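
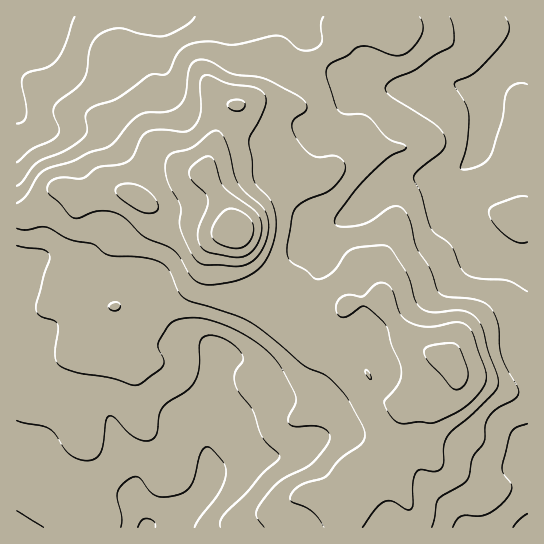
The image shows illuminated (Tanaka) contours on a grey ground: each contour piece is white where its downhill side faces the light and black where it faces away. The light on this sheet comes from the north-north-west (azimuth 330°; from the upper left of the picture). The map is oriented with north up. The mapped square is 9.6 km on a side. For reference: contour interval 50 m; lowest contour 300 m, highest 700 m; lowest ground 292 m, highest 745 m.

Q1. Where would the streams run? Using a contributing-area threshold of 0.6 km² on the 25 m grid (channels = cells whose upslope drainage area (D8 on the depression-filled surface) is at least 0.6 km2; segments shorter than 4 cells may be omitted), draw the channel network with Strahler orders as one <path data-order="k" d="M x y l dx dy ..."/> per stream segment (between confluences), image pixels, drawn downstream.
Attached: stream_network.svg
<path data-order="2" d="M139 509l6 12 0 6 1 0"/><path data-order="1" d="M87 486l3 0 1 1 8 0 2 2 10 0 2 1 5 0 5 3 16 16"/><path data-order="3" d="M207 485l-4 9-16 16-5 3-3 0-4 2-6 2-7 4-3 0-8 4-2 2-3 0"/><path data-order="3" d="M209 481l0 2-2 2"/><path data-order="1" d="M210 474l0 4-1 1"/><path data-order="1" d="M418 466l0 3 7 13 38 39 0 4 2 2 62 0"/><path data-order="1" d="M485 465l1 1 27 0 6-7 6-2 2 0 0-4"/><path data-order="1" d="M27 447l-10 0 0 3"/><path data-order="3" d="M209 447l0 32"/><path data-order="1" d="M527 445l0 8"/><path data-order="1" d="M206 437l1 48"/><path data-order="1" d="M333 433l-12 5-18 12-9 3-1 1-6 0-1 1-52 0-25 26"/><path data-order="1" d="M109 417l2 4 2 6 2 4 0 3 7 13 9 12 3 7 0 32 5 11"/><path data-order="3" d="M215 361l0 6-1 2 0 36-1 1 0 15-2 1-1 15-1 1 0 9"/><path data-order="1" d="M242 361l-3-2-22 0-2 2"/><path data-order="2" d="M19 358l-2 1 0 2"/><path data-order="3" d="M215 355l0 6"/><path data-order="1" d="M215 349l0 4 2 1"/><path data-order="1" d="M369 346l-12 0-11 7-44 44-43 0-50 50"/><path data-order="1" d="M221 343l-3 10-1 1"/><path data-order="1" d="M275 302l12 0 2-1 4 0 5-3 15-15 5-8 1-2 0-4 2-2 0-20 5-8 1-4 18-17"/><path data-order="2" d="M153 287l4 15 4 8 24 24 5 1 11 6 8 6 6 7 0 1"/><path data-order="1" d="M527 279l0-16"/><path data-order="1" d="M93 278l-2 0-5 5-4 2-7 6-10 18-28 28-4 8-14 13"/><path data-order="1" d="M153 273l0 14"/><path data-order="1" d="M78 259l-40 0-7 6-13 6-1 2 0 6"/><path data-order="1" d="M483 258l0-11"/><path data-order="1" d="M479 247l0-4-5-5 0-1"/><path data-order="2" d="M483 247l0-1-9-9"/><path data-order="1" d="M318 242l23-23"/><path data-order="2" d="M474 237l-25-26-3-5 0-27 4-4"/><path data-order="1" d="M319 219l22 0"/><path data-order="2" d="M341 219l4-1"/><path data-order="2" d="M345 218l12-8 13-13 1 0"/><path data-order="1" d="M366 203l0-1 5-5"/><path data-order="1" d="M167 199l-9-12 0-1-5-5 0-2-51-50-61 0"/><path data-order="2" d="M371 197l11-10 13-6 4 0 2-2 42 0 3-2 4-2"/><path data-order="3" d="M450 175l11-6 14-15 2-3 2-10 2-2 0-5 2-7 0-5 2-1 0-27 4-5 2-10"/><path data-order="1" d="M271 171l6-18 18-19 23 0 4-3"/><path data-order="1" d="M61 133l-10 0-1-2-4 0-5-2"/><path data-order="2" d="M322 131l21-21"/><path data-order="2" d="M41 129l-7-3-17-17"/><path data-order="1" d="M285 129l20 0 5 2 12 0"/><path data-order="1" d="M17 115l0-6"/><path data-order="1" d="M342 114l1-4"/><path data-order="2" d="M343 110l7-13 8-8 64 0"/><path data-order="2" d="M17 109l0-4"/><path data-order="1" d="M167 103l-2-6 0-26"/><path data-order="1" d="M413 90l8 0 1-1"/><path data-order="2" d="M422 89l3 0 1-2"/><path data-order="1" d="M358 87l68 0"/><path data-order="2" d="M426 87l11-2 1-2 15 0"/><path data-order="2" d="M453 83l4 0 1 2 8 1 1 1 16 0 8-8"/><path data-order="3" d="M491 79l15-14 4-3 13-5 4 0 0-2"/><path data-order="1" d="M90 77l-4 0-11-6-26-26-32 0"/><path data-order="1" d="M166 77l0-4-1-2"/><path data-order="2" d="M165 71l0-6-2-2 0-46"/><path data-order="1" d="M26 46l-9 0 0-1"/><path data-order="1" d="M142 17l16 0"/><path data-order="2" d="M163 17l-5 0"/><path data-order="1" d="M174 17l-11 0"/><path data-order="1" d="M238 17l7 0"/><path data-order="1" d="M250 17l-5 0"/><path data-order="1" d="M494 17l33 0"/>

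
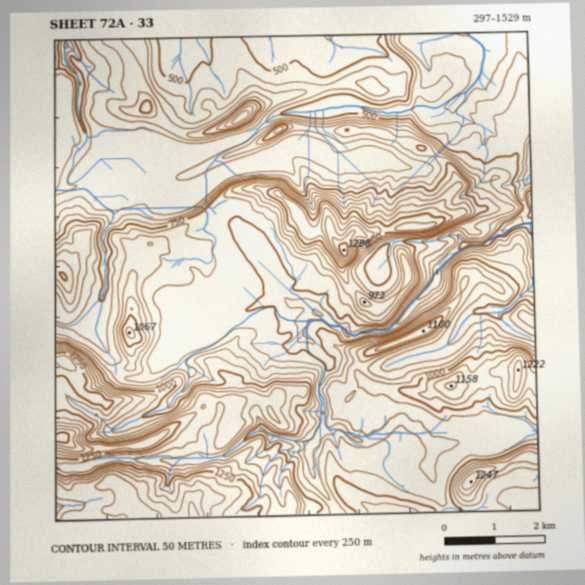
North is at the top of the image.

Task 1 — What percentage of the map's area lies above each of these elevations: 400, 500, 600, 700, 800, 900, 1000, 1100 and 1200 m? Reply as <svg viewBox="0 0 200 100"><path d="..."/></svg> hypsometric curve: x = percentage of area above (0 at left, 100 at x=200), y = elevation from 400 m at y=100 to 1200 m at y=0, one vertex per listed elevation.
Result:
<svg viewBox="0 0 200 100"><path d="M193 100l-15-12-31-13-20-13-31-12-26-12-27-13-17-13-12-12"/></svg>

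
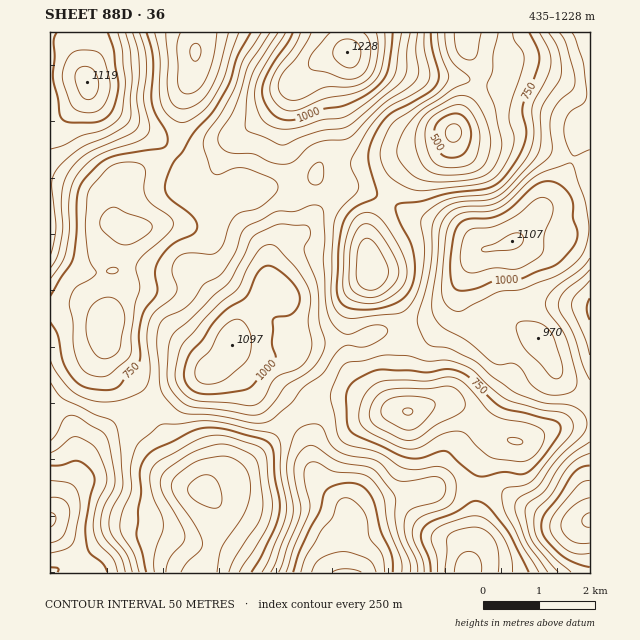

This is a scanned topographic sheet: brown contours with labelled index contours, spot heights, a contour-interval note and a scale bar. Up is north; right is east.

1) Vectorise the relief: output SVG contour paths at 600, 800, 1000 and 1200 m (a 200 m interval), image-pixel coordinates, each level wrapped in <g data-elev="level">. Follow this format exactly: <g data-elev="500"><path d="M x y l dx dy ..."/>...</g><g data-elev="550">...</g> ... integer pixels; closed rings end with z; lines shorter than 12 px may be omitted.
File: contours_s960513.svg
<g data-elev="600"><path d="M181 572l6-9 14-13 1-7-8-19-20-29-3-7 1-6 6-8 17-12 12-4 18-2 11 4 9 8 4 10 1 14-2 11-4 11-23 34-4 24"/><path d="M454 572l2-8 3-7 4-4 6-2 5 2 5 4 2 7 0 8"/><path d="M407 430l-9-3-15-10-2-7 3-7 9-5 14-2 17 1 10 5 1 3-1 4-10 13-9 7z"/><path d="M366 289l-8-6-2-11 3-25 4-7 4-2 6 3 5 7 9 16 2 8-3 9-6 6-7 3z"/><path d="M443 175l-14-4-8-9-6-17 2-17 5-9 9-9 23-13 8-2 5 1 6 3 5 6 9 18 4 18-3 16-4 8-8 6-13 3z"/><path d="M217 33l-4 25-7 21-9 11-10 4-7-4-2-8-1-35 3-14"/><path d="M481 33l-4 22-3 4-4 1-7-2-5-6-3-7-1-12"/></g><g data-elev="800"><path d="M139 572l-5-18-12-19-2-8 2-15 9-22 0-24 5-18 4-7 20-16 45-4 19 2 46 10 6 2 4 6 0 31 6 30 0 11-4 15-14 33-6 11"/><path d="M424 572l-2-13-9-21 0-11 3-6 5-4 23-8 8-6 4-11-1-13-5-7-7-4-8-1-20 3-10-1-7-3-20-13-29-8-8-5-4-9-7-36 10-26 7-6 16-2 24-6 21 1 20 5 15-1 9 1 20 8 19 19 17 12 32 10 22 2 8 5 3 9-2 8-36 44-10 7-18 3-3 1-2 4 1 11 3 10 17 33 16 25"/><path d="M590 355l-4-14-13-29-1-7 3-9 15-15"/><path d="M50 279l11-15 4-10 4-24 0-34 3-11 5-10 9-10 10-8 13-7 30-9 6-4 4-6 0-7-5-25 2-25 0-16-6-25"/><path d="M314 185l-5-4-1-7 6-9 7-3 3 6-1 11-4 5z"/><path d="M261 33l-18 26-9 31-14 24-14 20-3 11 7 24 4 5 5 0 17-6 11 1 28 12 3 5-1 6-17 15-20 6-5 3-6 10-6 18-7 8-5 2-25-1-6 3-5 5-3 10 5 15 0 6-6 7-17 14-6 11-1 16 3 34-3 10-5 7-16 7-12 3-14 1-13-3-11-5-8-6-12-16-6-12"/><path d="M540 33l9 18 2 14-4 13-15 28 1 32-2 12-6 9-18 23-10 9-12 4-25 2-13 2-13 7-11 10-2 7 4 25-3 26-6 20-9 15-10 5-42 4-9 0-9-6-5-12 0-45 2-29 2-9 5-8 14-14 3-6 0-7-7-16 0-5 16-30 13-17 11-9 30-16 7-7 2-8-6-24 0-17"/></g><g data-elev="1000"><path d="M107 572l-5-9-13-11-3-9-1-17 5-29 4-15-1-8-6-8-9-5-5 0-13 4-10 1"/><path d="M393 572l-1-17-11-24-8-32-10-12-7-3-7-1-16 3-8 6-5 18-20 40-7 22"/><path d="M50 567l7 1 2 1-1 3"/><path d="M590 466l-10 2-7 6-14 22-15 18-3 12 1 7 3 5 15 16 13 8 17 5"/><path d="M199 393l20 1 28-5 6-4 22-24 1-4-4-14 1-23 3-3 11-1 6-3 5-7 2-7-2-7-4-8-9-8-9-8-9-2-7 4-14 27-17 10-8 8-9 9-10 16-12 14-5 14-1 11 6 9z"/><path d="M459 290l17-1 21-9 24-1 32-13 8-5 13-16 4-9-1-7-4-10 0-17-7-12-12-8-5-1-7 1-10 6-20 19-11 7-11 4-21 1-9 4-4 5-2 8-4 29 2 18 2 5z"/><path d="M57 33l-3 8 1 16-2 19 7 40 3 4 4 2 21 1 12-2 8-5 5-7 4-14 1-13-4-31-6-18"/><path d="M293 33l-5 10-18 26-6 12-2 8 2 11 6 11 7 6 10 3 13-1 22-10 23-4 18-8 11-8 9-8 4-9 6-39"/></g><g data-elev="1200"><path d="M349 68l6-1 3-3 2-7 1-7-2-5-4-4-10-2-9 5-3 10 5 8 6 5z"/></g>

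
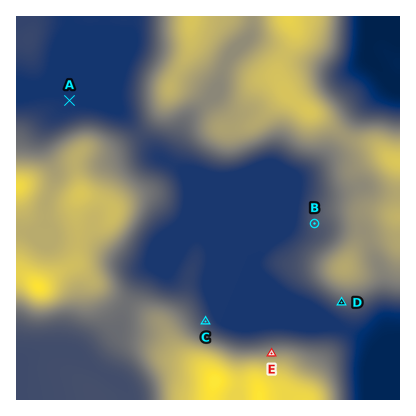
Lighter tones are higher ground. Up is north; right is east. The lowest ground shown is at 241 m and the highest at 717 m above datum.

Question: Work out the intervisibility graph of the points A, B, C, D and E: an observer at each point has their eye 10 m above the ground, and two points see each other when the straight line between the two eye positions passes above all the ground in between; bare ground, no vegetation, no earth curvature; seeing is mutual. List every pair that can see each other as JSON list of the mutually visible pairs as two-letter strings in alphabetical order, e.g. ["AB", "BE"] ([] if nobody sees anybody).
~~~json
["BC", "BE", "CD", "CE", "DE"]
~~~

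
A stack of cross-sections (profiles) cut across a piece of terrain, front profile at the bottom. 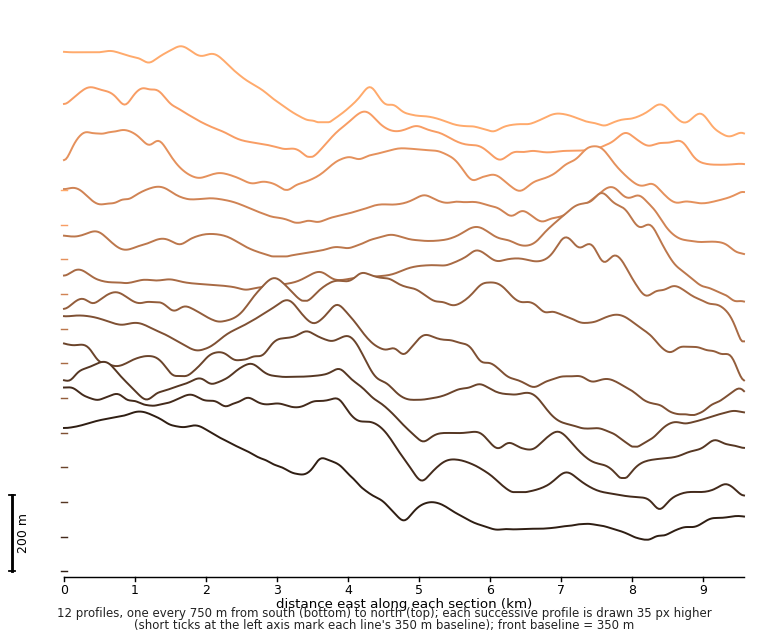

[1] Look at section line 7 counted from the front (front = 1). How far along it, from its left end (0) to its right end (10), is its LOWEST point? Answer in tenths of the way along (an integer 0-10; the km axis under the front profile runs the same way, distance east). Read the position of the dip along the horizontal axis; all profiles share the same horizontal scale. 10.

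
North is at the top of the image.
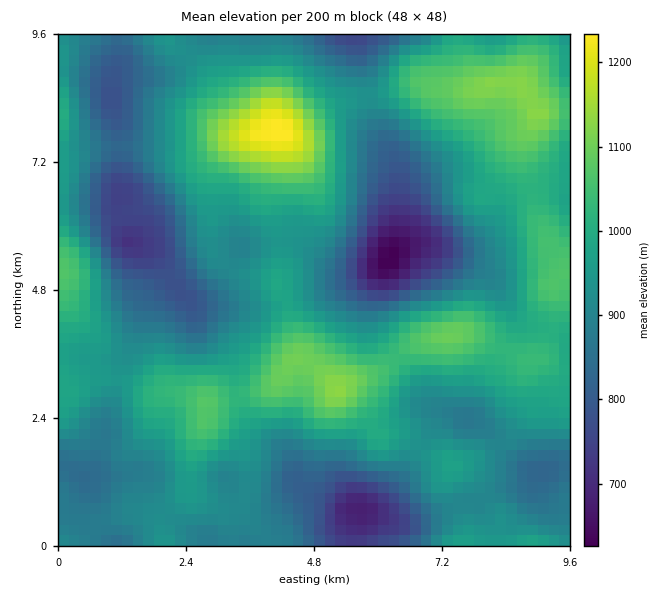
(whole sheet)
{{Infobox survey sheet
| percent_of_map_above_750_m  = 95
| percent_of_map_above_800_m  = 89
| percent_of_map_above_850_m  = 80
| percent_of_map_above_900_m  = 65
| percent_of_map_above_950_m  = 44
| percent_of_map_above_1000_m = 27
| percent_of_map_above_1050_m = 13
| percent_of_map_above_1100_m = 5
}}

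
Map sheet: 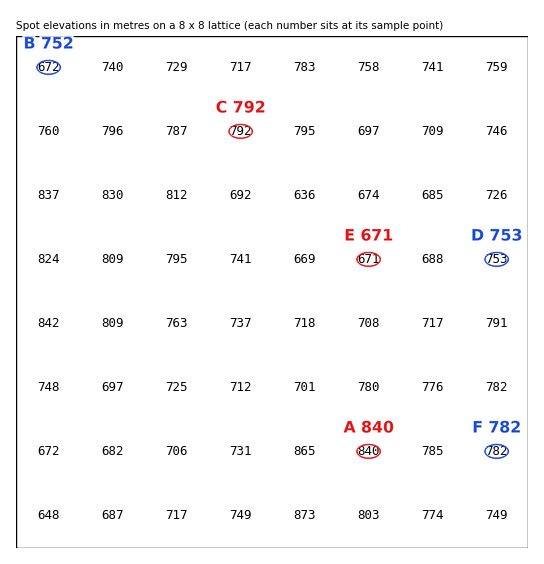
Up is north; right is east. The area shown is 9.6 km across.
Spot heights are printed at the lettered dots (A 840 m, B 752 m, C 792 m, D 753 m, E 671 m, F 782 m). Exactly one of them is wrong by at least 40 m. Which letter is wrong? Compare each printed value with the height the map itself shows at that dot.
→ B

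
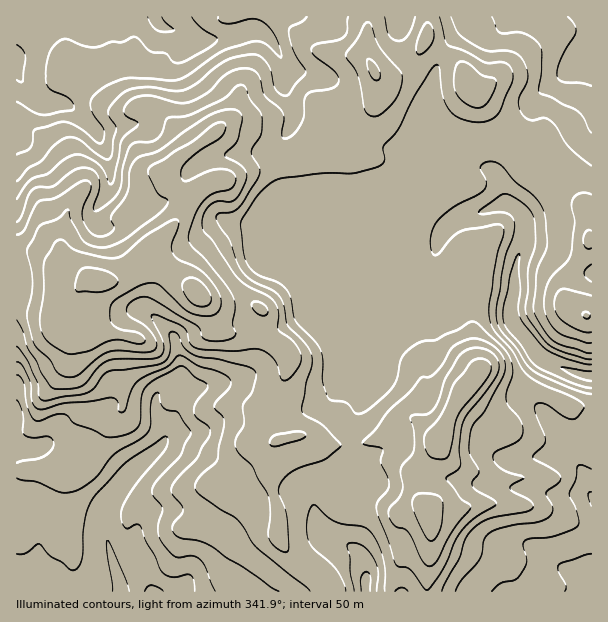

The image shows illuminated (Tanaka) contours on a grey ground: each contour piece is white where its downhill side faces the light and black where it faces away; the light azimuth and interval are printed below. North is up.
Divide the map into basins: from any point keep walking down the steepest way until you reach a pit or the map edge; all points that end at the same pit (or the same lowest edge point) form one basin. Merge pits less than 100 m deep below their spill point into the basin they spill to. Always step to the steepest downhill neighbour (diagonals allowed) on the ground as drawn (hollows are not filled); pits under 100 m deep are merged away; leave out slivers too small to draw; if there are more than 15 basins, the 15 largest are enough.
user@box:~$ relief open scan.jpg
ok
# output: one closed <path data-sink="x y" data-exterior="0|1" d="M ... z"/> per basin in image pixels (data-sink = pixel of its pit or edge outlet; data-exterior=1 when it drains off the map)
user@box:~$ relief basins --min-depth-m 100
<path data-sink="591 377" data-exterior="1" d="M426 42l-2 0-10 20-12 10-12 6-14-1 2 16-6 14-7 7-29 8-7 5-10 11-3 9-5 5-12 6-44 11-28 11-8 0-12 4-14 13-17 25-24 24-4 8-2 4 4 4 41 24 16 15 15 5 29-2 9 4-8 12 2 7 9 9 19 10 7 13-3 15-20 39 4 13 6 12 3 2 26-6 9 2 19 9 24 0 21-7 15-14 11-6 7 0 21 16 9 2 17-38 24-26 9 0 25 12 29 8 27 14 20 1 0-167-3-3-1-27-45-47-37-32-28-36-8-6-10-24-11-10z"/><path data-sink="120 591" data-exterior="1" d="M147 259l-9 12-13 7-12 4-27 0-8 8-9 24-22-1-23-6-8 1 0 283 316 1-1-8-5-6-23-10-17-17-8-14 0-25-7-26 0-15 3-9-2-15 2-4 4-3-2-2-6-12-4-13 20-39 3-12-1-9-6-7-19-10-9-9-2-7 8-13-9-3-29 2-15-5-16-15z"/><path data-sink="17 57" data-exterior="1" d="M426 16l-409 0-1 290 31 7 22 1 4-6 1-12 12-14 27 0 12-4 13-7 7-7 7-18 24-24 17-25 10-10 10-6 14-1 28-11 30-6 26-11 5-5 6-13 7-7 7-5 23-6 13-9 6-14-1-17 13 2 12-6 12-10 13-26z"/><path data-sink="591 591" data-exterior="1" d="M491 372l-9 0-20 21-12 21-17 39-18 20 1 18 12 19 4 20-5 61 164 1 1-184-25-4-12-7-39-13z"/><path data-sink="366 591" data-exterior="1" d="M411 418l-7 0-11 6-15 14-21 7-24 0-19-9-9-2-24 5-7 4-3 43 7 26 0 25 8 14 17 17 23 10 5 6 2 8 94-1 5-49-4-32-3-4-11 0-12 5-7 0-18-9-25-7 6-4 10-23 7-6 14 0 16 7 11 1 12-11 12-22-8-3z"/><path data-sink="591 51" data-exterior="1" d="M591 16l-163 0-2 22 2 5 21 12 11 10 10 24 8 6 28 36 37 32 43 44 3 30 2 3z"/>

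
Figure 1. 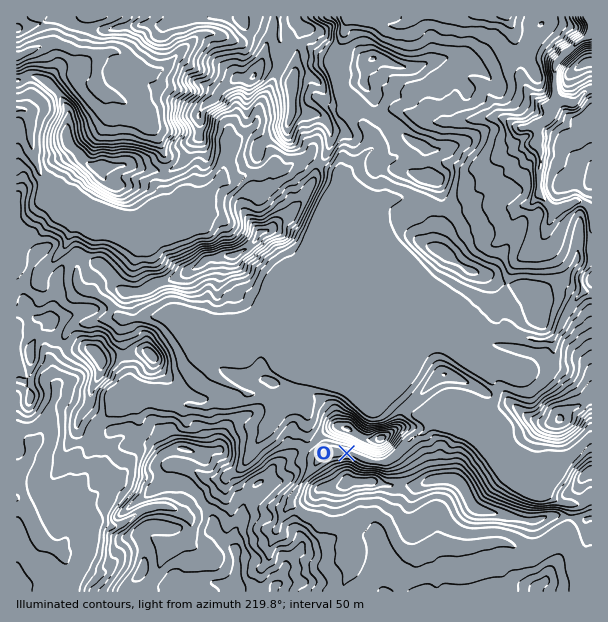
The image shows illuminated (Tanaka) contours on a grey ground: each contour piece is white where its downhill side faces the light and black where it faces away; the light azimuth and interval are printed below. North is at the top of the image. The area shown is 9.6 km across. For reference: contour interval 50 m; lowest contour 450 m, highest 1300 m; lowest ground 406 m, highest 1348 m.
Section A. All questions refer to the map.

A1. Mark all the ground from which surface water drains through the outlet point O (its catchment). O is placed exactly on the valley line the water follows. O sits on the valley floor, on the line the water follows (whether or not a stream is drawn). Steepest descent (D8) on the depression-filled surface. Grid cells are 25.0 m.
10.349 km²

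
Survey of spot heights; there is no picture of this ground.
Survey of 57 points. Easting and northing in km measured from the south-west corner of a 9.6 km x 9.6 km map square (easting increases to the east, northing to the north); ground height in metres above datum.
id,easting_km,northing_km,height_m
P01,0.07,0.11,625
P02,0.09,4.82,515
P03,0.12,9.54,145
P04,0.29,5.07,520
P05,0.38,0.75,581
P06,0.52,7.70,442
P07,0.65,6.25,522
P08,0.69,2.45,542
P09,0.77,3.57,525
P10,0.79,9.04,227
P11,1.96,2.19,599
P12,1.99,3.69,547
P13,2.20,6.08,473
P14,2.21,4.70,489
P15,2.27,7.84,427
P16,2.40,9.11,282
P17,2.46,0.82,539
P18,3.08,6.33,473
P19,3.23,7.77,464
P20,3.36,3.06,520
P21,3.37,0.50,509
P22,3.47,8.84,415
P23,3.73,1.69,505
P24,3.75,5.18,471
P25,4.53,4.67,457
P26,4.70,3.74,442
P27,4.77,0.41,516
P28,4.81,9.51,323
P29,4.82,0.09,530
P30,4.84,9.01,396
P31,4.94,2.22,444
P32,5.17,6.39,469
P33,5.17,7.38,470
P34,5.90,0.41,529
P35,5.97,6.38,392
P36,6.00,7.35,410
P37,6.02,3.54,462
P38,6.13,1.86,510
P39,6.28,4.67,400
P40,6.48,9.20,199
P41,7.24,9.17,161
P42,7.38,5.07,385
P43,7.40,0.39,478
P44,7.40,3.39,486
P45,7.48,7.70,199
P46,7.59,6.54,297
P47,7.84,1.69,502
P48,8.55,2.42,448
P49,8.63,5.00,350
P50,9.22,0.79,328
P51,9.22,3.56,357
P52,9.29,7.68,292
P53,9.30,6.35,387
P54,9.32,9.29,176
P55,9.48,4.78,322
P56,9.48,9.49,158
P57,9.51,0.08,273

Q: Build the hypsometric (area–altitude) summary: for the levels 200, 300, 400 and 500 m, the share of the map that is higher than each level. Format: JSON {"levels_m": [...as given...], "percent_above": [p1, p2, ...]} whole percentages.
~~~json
{"levels_m": [200, 300, 400, 500], "percent_above": [96, 87, 67, 28]}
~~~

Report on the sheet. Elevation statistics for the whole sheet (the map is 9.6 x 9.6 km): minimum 130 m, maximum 635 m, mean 430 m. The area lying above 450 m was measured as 50.8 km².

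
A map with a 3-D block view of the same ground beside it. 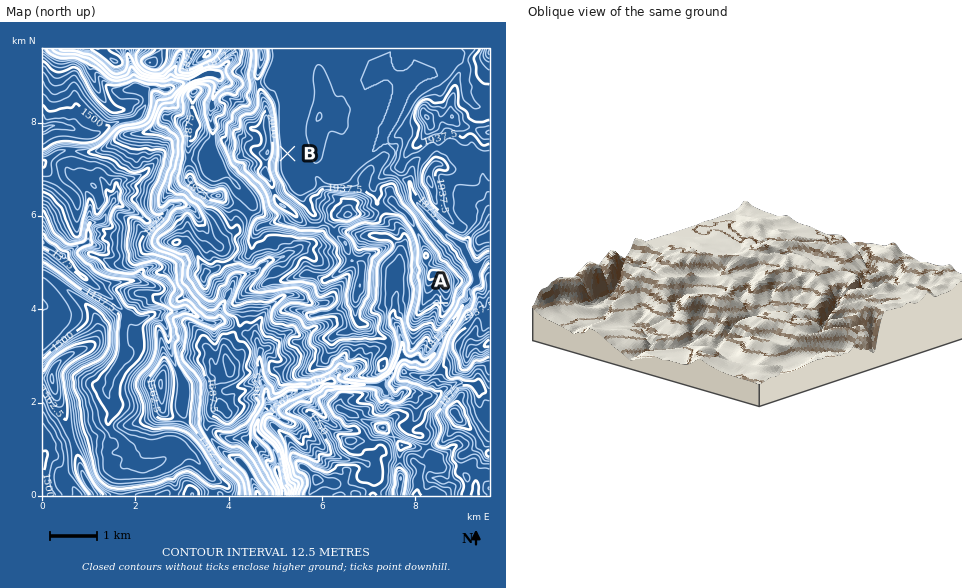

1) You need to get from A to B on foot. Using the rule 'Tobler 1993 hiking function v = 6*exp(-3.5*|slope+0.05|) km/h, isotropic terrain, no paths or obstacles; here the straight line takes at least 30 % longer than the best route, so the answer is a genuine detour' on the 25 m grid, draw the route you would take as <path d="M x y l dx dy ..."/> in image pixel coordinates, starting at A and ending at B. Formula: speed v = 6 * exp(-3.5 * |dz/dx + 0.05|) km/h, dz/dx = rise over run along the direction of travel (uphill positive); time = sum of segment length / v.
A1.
<path d="M440 303l-3-7-9-9-3-5 0-12-4-9 0-18-9-16-4-5-3-4-2-3-21-10-10-11-3-1-3-3-14-7-6 0-58-29"/>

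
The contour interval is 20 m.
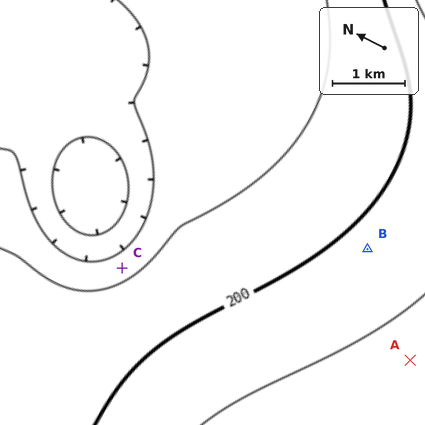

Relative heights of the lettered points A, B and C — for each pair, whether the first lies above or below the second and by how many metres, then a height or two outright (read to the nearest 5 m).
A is above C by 60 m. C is below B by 35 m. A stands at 230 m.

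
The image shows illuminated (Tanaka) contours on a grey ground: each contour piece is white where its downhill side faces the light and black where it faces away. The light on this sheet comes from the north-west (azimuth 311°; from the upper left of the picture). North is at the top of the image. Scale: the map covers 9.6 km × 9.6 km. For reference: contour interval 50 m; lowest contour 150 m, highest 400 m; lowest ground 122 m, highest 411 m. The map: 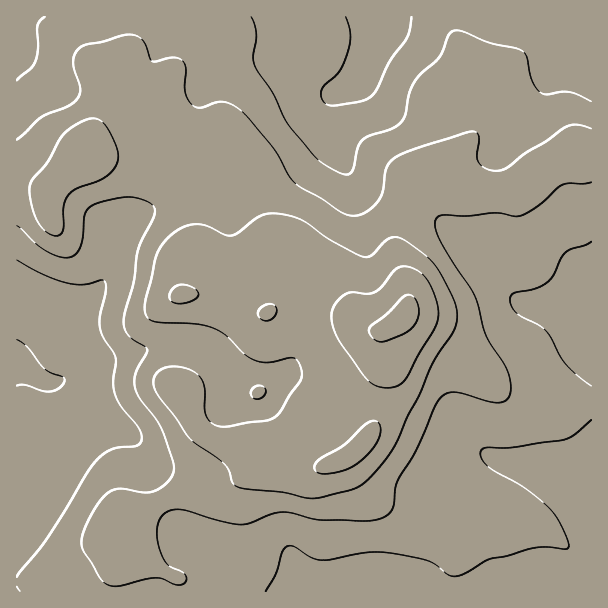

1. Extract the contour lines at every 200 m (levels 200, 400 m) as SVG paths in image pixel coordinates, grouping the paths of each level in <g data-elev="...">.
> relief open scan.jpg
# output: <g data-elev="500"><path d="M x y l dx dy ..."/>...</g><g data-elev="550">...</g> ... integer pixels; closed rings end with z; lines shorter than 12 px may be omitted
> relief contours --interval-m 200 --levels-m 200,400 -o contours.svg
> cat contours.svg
<g data-elev="200"><path d="M266 591l10-18 7-22 2-3 5-2 6 1 15 10 10 3 50-8 13 0 18 3 27 6 8 4 10 9 8 2 10-3 24-14 18-3 23-7 15-2 22 2 2-4-3-9-7-15-8-11-26-22-37-21-6-8-1-7 2-3 3-1 26 0 52-8 11-6 16-14"/><path d="M591 386l-15-11-11-12-19-32-7-6-22-11-5-6-2-8 1-4 4-3 19-4 12-6 7-7 8-18 5-6 25-10"/><path d="M17 260l25 14 24 9 18 1 18-4 3 2 1 9-6 23-1 10 4 12 12 21-2 24 1 11 7 15 18 21 3 10-2 5-3 3-24 3-9 5-8 7-10 13-39 65-30 38"/><path d="M591 101l-21-9-9 0-13 2-6-1-5-4-4-7-6-25-4-6-7-3-28-6-26-11-9 0-5 5-9 21-19 17-7 10-5 12-3 18-3 7-9 7-22 7-8 5-6 9-4 21-3 4-6 0-15-7-12-8-32-39-12-26-19-29-1-9 3-23-5-16"/><path d="M45 17l-5 4-3 5 1 22-3 15-5 6-13 11"/></g><g data-elev="400"><path d="M376 341l8 0 14-5 9-4 7-6 4-8 1-7-2-8-4-7-5-1-4 1-17 18-17 13-1 6z"/></g>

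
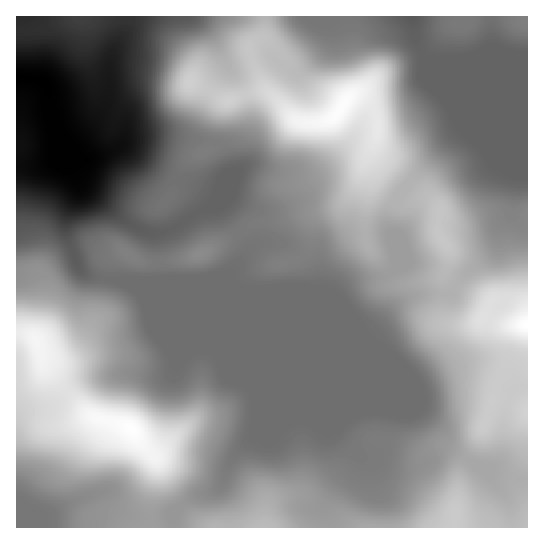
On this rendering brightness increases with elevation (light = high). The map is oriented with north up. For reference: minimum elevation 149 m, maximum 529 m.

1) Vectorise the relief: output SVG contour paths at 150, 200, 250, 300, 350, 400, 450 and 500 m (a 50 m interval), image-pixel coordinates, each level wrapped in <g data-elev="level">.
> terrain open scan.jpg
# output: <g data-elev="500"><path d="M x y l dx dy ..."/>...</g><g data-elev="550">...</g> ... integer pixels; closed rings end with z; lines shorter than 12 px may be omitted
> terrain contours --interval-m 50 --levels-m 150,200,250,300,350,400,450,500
<g data-elev="150"><path d="M17 75l7 2 3 2-10 4"/></g><g data-elev="200"><path d="M17 47l36 0 6 3 16 13 12 5 7-3 15-15 6-1 3 5 7 37 13 20 5 28-2 11-4 8-22 14-5 8-9 20-11 8-11 3-9-1-20-13-33-9"/></g><g data-elev="250"><path d="M152 17l-6 20 1 20-2 24 6 26 7 20 0 8-2 14-7 16-6 6-18 12-5 8-7 18-8 5-40 12-19-12-20-5-9-1"/></g><g data-elev="300"><path d="M527 181l-16-2-16-6-6-6-12-17-21-17-14-28-23-23-2-7 0-20-10-13-6-12-12-13"/><path d="M201 17l-2 4-3 4-23 6-6 4-3 6-8 40 0 10 4 16 12 20 0 14-9 29-6 9-17 16-4 8-1 7 5 8 10 6 11 1 10-2 35-20 5-8 6-17 5-7 8-4 9-1 4 3 0 4-6 22-4 8-11 8-21 5-26 18-17 7-12-1-24-10-11-2-10 0-15 5-5 4-1 5 7 29-1 4-3 2-5-1-4-4-12-22-9-8-11-2-25 5"/><path d="M427 17l-2 14 0 12 2 7 6 4 33-2 25-11 20 7 16 2"/></g><g data-elev="350"><path d="M17 477l8 2 20 14 28 8 1 2-4 12 0 12"/><path d="M192 261l7 0 7-2 5-5 1-5-2-3-4 0-9 3-8 6 0 3z"/><path d="M527 230l-6 1-22-6-2-4-1-12-19-11-8-7-9-10-9-17-17-14-10-24-18-31-3-10 0-20-5-9-9-5-15-2-17 0-19 6-8-1-35-26-5-6-1-5"/><path d="M220 17l-10 15-25 10-10 9-7 16-5 16 0 11 3 9 9 9 30 16 12 4 22 2 15 6 7 5 11 16 3 6 0 4-6 12 2 8 16 12 4 15 11 11 7 5 10 1 5 3 10 19 22 17 6 17 4 6 7 5 13 5 5 3 17 33 21 23 10 19 3 18-2 16-5 7-20 13-5 6-5 12-2 18-10 26-4 3-7 1-8 0-10-3-30-17-19-16-10-4-23 5-27-3-8 1-8 6-12 19-8 3-6-2-2-5 4-27 12-28 4-13 1-10-2-5-28-18-5 2-14 7-8 2-11-1-10-4-9-8-6-8 0-5 5-11 0-5-12-22-3-21-6-11-6-4-8-3-27-3-7-3-9-8-15-19-6-5-10 0-18 3"/></g><g data-elev="400"><path d="M295 527l-13-16-5-15-4-3-6-2-6 2-11 12-8 5-9 4-28 4-6 4-2 5"/><path d="M17 454l32 7 28 12 12 1 22-2 8 1 8 4 10 12 6 5 10 3 9 0 8-2 7-4 17-18 2-7 1-19 8-20 2-9-1-7-5-4-6 0-18 4-14-1-8-3-21-13-23-5-7-3-4-4-2-4 7-24-6-29-2-4-6-3-13 1-16-13-11-5-34-2"/><path d="M527 262l-30 7-11-2-7-4-6-21-3-19-5-10-14-22-14-16-14-9-8-21-11-18-7-29-1-28-3-8-7-4-9-1-34 10-16 2-10-1-6-4-8-11-20-22-6-8-2-6"/><path d="M253 17l-4 6-19 11-9 15-4 1-11-2-7 0-8 3-6 6-7 8-6 13-2 11 2 8 9 7 17 6 19 10 12 0 21-4 7 1 7 6 10 18 5 6 7 2 20 3 16 9 7 8 3 9 0 9-3 18 2 8 6 7 12 10 10 19 10 8 6 1 3-3-2-24 1-6 5-6 8-1 16 3 5 3 7 21 7 18-1 6-8 13 10 12-1 4-11 14-1 6 2 8 7 13 20 18 8 14 5 16 7 54 5 12 6 5 21 4 4 4-1 16-3 2-13-7-16-14-4-1-4 1-44 51-16 13"/></g><g data-elev="450"><path d="M17 419l4 3 8 15 8 5 29 7 24 11 36 4 8 4 13 11 11 4 12-4 9-9 3-7 2-16 7-20-2-4-3-1-16 0-8-1-28-17-28-6-12-5-6-6-5-6 0-6 1-13-1-5-10-14-13-22-11-7-32-3"/><path d="M527 280l-34 3-11 4-6 6-6 13-10 15-1 5 1 4 5 5 26 15 6 8-1 11-8 21-4 23-4 12 1 5 3 0 3-3 14-25 5-17 4-4 4-2 7 3 3 4-10 15-1 6 1 10 4 8 9 3"/><path d="M364 190l7 1 7-3 17-19 5-11-11-57-1-28-5-7-10 0-20 7-30 7-7 5-7 8-6 2-10-3-27-17-8-3-3 2-4 12-5 8-19-1-6 1-4 3 0 4 2 4 7 3 10-3 10-9 4 0 9 5 7 6 13 24 7 7 43 7 10 4 6 8 7 28 3 2z"/><path d="M186 91l8 0 6-5-1-9-5-6-5 1-6 7-1 7z"/></g><g data-elev="500"><path d="M154 467l6 0 5-4 2-5-1-7-25-32-12-6-22-4-20-5-5 0-3 2-2 6-1 7 3 6 4 4 19 14 33 12z"/><path d="M39 377l7 1 6-4 7-9 1-8-8-19-5-6-9-5-11 0-6 3-2 4 9 13 7 24z"/><path d="M527 306l-18 13-4 7 2 4 4 3 16 5"/><path d="M308 131l23 1 11-5 27-29 2-8-1-6-3-2-6 0-20 5-7 6-8 13-8 6-11 2-16-2-4 2 0 7 4 5 6 3z"/></g>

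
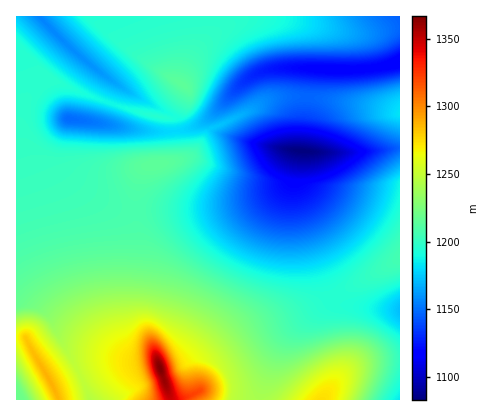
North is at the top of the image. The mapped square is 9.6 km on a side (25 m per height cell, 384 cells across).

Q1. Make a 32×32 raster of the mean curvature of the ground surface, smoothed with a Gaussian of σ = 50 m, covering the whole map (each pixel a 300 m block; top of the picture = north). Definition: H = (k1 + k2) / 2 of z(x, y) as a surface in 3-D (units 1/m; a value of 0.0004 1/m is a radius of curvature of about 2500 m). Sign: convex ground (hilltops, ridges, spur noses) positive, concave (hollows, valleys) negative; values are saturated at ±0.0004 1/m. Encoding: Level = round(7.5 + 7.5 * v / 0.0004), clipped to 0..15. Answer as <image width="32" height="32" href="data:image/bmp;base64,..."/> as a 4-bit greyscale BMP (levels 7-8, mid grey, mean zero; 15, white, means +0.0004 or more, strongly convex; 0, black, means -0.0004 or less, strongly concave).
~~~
<image width="32" height="32" href="data:image/bmp;base64,Qk12AgAAAAAAAHYAAAAoAAAAIAAAACAAAAABAAQAAAAAAAACAAATCwAAEwsAABAAAAAAAAAAAAAAABEREQAiIiIAMzMzAERERABVVVUAZmZmAHd3dwCIiIgAmZmZAKqqqgC7u7sAzMzMAN3d3QDu7u4A////AFeMhnhlVfm9p3d3eImZh3dnyYWIhyX1a6Z3d3eJmYh3echmiIc/8Gl2h3d3iJmYh4yHWIiHT7NmeId3d3iJmYirdniIhn9ViIh3d3d3iIiI6XWIiIeKV4iHd3d3d3eIh6lniIiHh2eId4iId3d3d3dmaIiIh4d3d4iIiId3d3d2d4iIiHd3d3iIiIiIiIiHd3d3d3d3d3eIiIiIiIiIiIh3d3d3d3d4iIiIiIiIiIiId3d3d3d3iIh3d3d3iIiIiHd3d3d3eIiHd3d3d3d4iIh3d3d3d4iId3d3d3d3d3iId3d3d3eIh3d3d3d3d3d3iHd3d3d4iHd3d3d3d3d3d3h3d3d3eIh3d3d3d3d3d3d4d3d3d3iId3d3d3d3iIiIiHd3d3d4iIiIeIiIiIiIiJl4iIiIiImZiZmHd3d3d3d4iIiJmZmZmamId3ZVRERFVoiImZiHd3eKh1RFZnd3d3aIhmZVRERVV4d3d3d3d4iIiIM0RVerqYVquYiZmZmZmYiGZ5vLhWi4VYqYiIiIiIiIiJuodGiIqXRYmZmZmZmZiImYdVd4mZmWRXiIiHd3iHiYd0Z3iYiImGREREREREWJh3R3iZd4iImXZVVmZ3dlmHdHiJh3d4iImZmZmZmZmYdkeImHd3d4iIiZmZmZmJl3R4iYd3d3d4iIiIiIiIiI"/>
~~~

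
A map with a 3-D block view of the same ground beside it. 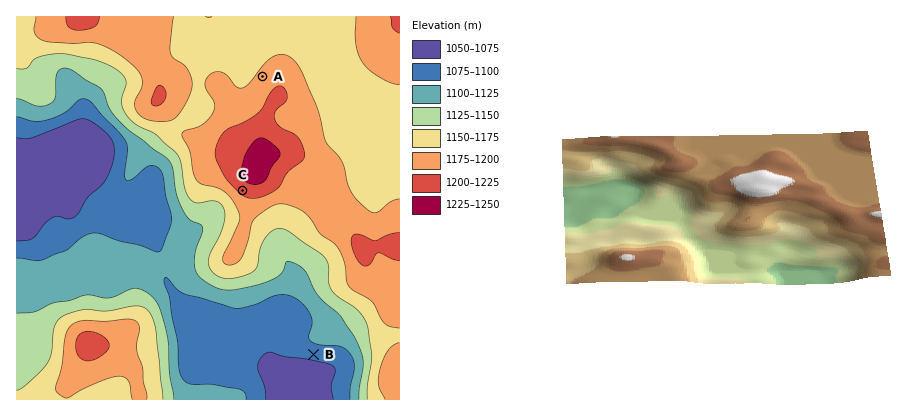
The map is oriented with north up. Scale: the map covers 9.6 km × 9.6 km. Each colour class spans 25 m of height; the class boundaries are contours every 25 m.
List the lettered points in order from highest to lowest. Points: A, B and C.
C A B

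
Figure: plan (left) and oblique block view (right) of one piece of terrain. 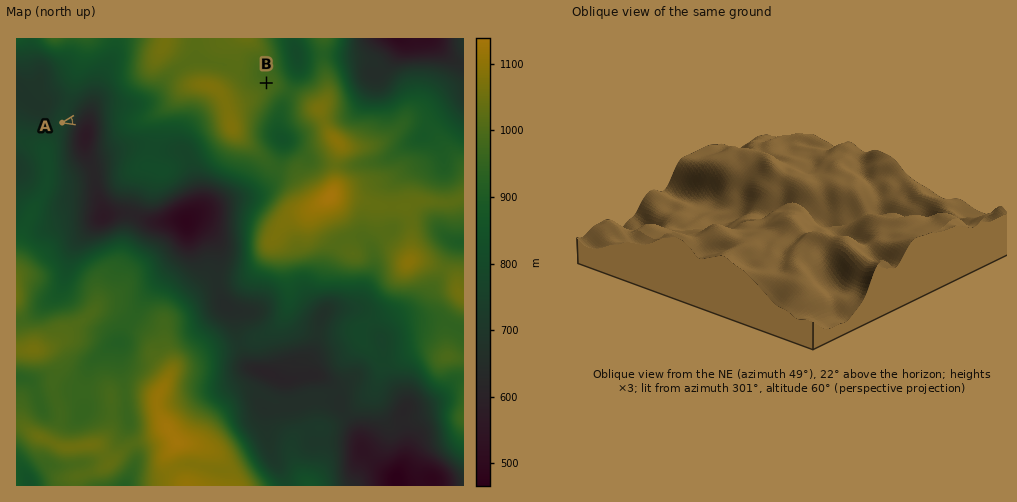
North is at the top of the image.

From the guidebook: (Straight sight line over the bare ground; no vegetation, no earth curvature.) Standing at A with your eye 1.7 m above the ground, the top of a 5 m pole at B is hidden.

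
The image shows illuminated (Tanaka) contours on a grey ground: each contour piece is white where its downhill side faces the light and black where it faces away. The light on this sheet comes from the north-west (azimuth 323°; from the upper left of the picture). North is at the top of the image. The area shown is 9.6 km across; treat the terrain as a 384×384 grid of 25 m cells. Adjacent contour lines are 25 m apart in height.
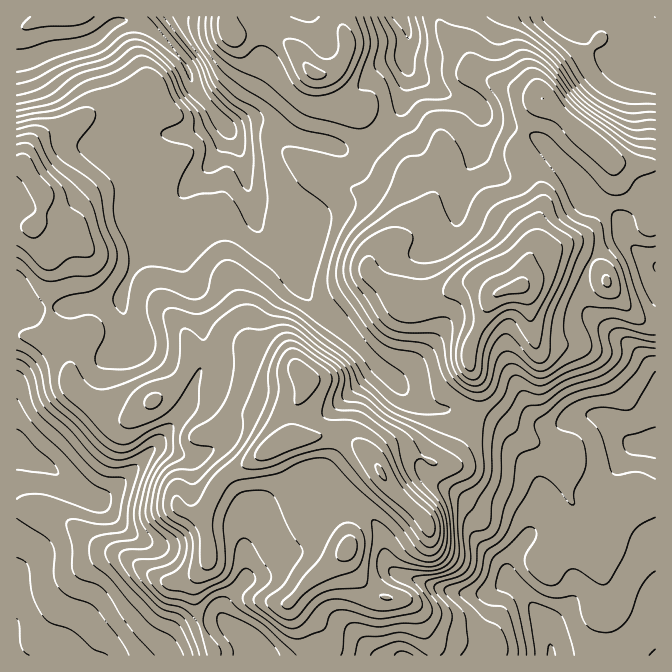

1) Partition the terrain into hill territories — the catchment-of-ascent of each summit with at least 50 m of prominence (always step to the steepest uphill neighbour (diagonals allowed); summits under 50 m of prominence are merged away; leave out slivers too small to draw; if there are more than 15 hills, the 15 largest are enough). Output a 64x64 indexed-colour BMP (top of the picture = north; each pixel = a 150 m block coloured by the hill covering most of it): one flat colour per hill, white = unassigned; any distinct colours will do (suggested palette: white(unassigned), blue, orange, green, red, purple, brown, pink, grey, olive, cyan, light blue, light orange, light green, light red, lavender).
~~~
<image width="64" height="64" href="data:image/bmp;base64,Qk12CAAAAAAAAHYAAAAoAAAAQAAAAEAAAAABAAQAAAAAAAAIAAATCwAAEwsAABAAAAAAAAAA////ALR3HwAOf/8ALKAsACgn1gC9Z5QAS1aMAMJ34wB/f38AIr28AM++FwDox64AeLv/AIrfmACWmP8A1bDFACIiIiIiIiIhEREREVVVVVVVVSIiIiIiIiIiIRERERERIiIiIiIiIiIREREVVVVVVVVSIiIiIiIiIiIhEREREREiIiIiIiIiIiEREVVVVVVVVSIiIiIiIiIiIiERERERESIiIiIiIiIiIiIlVVVVVVVVIiIiIiIiIiIiIRERERERIiIiIiIiIiIiIiVVVVVVVVVSIiIiIiIiIiIREREREREiIiIiIiIiIiIiJVVVVVVVVVIiIiIiIiIiIRERERERESIiIiIiIiIiIiIiVVVVVVVVVSIiIiIiIiIRERERERERIiIiIiIiIiIiIiIlVVVVVVVVIiIiIiIiIREREREREREiIiIiIiIiIiIiIiVVVVVVVVVVIiIiIiIhERERERERESIiIiIiIiIiIiIiJVVVVVVVVVIiIiIiIiERERERERERIiIiIiIiIiIiIiIlVVVVVVVVUiIiIiIiIhEREREREREiIiIiIiIiIiIiIiVVVVVVVVVSIiIiIiIiIRERERERESIiIiIiIiIiIiIiJVVVVVVVVSIiIiIiIiIhERERERERIiIiIiIiIiIiIiIiVVVVVVVVIiIiIiIiIiIREREREREiIiIiIiIiIiIiIiJVVVVVVVIiIiIiIiIiIhERERERESIiIiIiIiIiIiIiIiJVVVVSIiIiIiIiIiIiERERERERIiIiIiIiIiIiIiIiIiVVUiIiIiIiIiIiIiIREREREREiIiIiIiIiIiIiIiIiIiIiIiIiIiIiIiIiIhERERERESIiIiIiIiIiIiIiIiIiIiIiIiIiIiIiIiIiERERERERIiIiIiIiIiIiIiIiIiIiIiIiIiIiIiIiIiEREREREREiIiIiIiIiIiIiIiIiIiIiIiIiIiIiIiIiERERERERESIiIiIiIiIiIiIiIiIiIiIiIiIiIiIiIiIRERERERERIiIiIiIiIiIiIiIiIiIiIiIiIiIiIiIiIREREREREREiIiIiIiIiIiIiIiIiIiIiIiIiIiIiIiERERERERERESIiIiIiIiIiIiIiIiIiIiIiIiIiIiIRERERERERERERIiIiIiIiIiIiIiIiIiIiIiIiIiIREREREREREREREREiIiIiIiIiIiIiIiIiIiIiIiIiIRERERERERERERERESIiIiIiIiIiIiIiIiIiIiIiIiIRERERERERERERERERIiIiIiIiIiIiIiIiIiIiIiIiIREREREREREREREREREiIiIiIiIiIiIiIiIiIiIiIiIRERERERERERERERERESIiIiIiIiIiIiIiIiIiIiIiIRERERERERERERERERERIiIiIiIiIiIiIiIiIiIiIiIREREREREREREREREREREiIiIiIiIiIiIiIiIiIiIiIRERERERERERERERERERESIiIiIiIiIiIiIiIiIiIiIRERERERERERERERERERERIiIiIiIiIiIiIiIiIiIiIREREREREREREREREREREREzMzMzIiIiIiIiIiIiIiIRERERERERERERERERERERETMzMzMzMiIiIiIiIiIiIRERERERERERERERERERERERMzMzMzMyIiIiIiIiIiIREREREREREREREREREREREREzMzMzMzMiIiIiIiIiIhERERERERERERERERERERERETMzMzMzMyIiIiIiIiIiERERERERERERERERERERERERMzMzMzMzMiIiIiIiIiEREREREREREREREREREREREREzMzMzMzMyIiIiIiIiERERERERERERERERERERERERETMzMzMzMzMiIiIiIhERERERERERERERERERERERERERMzMzMzMzMyIiIiIiEREREREREREREREREREREREREREzMzMzMzMxEiIiIiIRERERERERERERERERERERERERETMzMzMzMxERIiIiIhERERERERERERERERERERERERERMzMzMzMzERESIiIhEREREREREREREREREREREREREREzMzMzMzMREREiIiERERERERERERERERERERERERERETMzMzMzMRERERIiIRERERERERERERERERERERERERERMzMzMzMxERERESIhEREREREREREREREREREREREREREzMzMzMzERERERIhERERERERERERERERERERERERERETMzMzMzMRERERESEREREURERBERERERERERERERERERMzMzMzMzMRERERERERREREREQREREREREREREREREREzMzMzMzMRERERREREREREREREERERERERERERERERETMzMzMzMRERERFEREREREREREQRERERERERERERERERMzMzMzMxERERFEREREREREREREEREREREREREREREREzMzMzMxERERFEREREREREREREQRERERERERERERERETMzMzMzEREREURERERERERERERBERERERERERERERERMzMzMzEREREUREREREREREREREEREREREREREREREREzMzMzMRERERREREREREREREREQRERERERERERERERERETMzMRERERRERERERERERERERBERERERERERERERERERERExERERREREREREREREREREERERERERERERERERERERERERERREREREREREREREREQREREREREREREREREREREREREURERERERERERERERERBERERERERERERERER"/>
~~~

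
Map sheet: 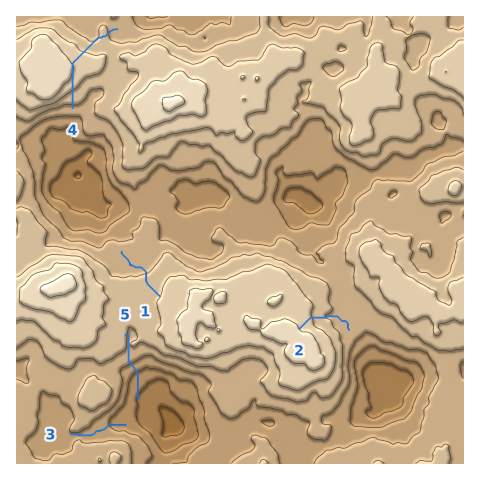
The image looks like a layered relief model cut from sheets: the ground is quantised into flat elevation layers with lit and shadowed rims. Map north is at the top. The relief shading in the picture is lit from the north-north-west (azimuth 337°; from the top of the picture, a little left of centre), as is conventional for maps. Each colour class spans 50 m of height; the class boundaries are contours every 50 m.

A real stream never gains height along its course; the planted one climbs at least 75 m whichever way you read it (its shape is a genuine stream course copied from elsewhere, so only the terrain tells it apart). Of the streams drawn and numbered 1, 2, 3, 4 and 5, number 4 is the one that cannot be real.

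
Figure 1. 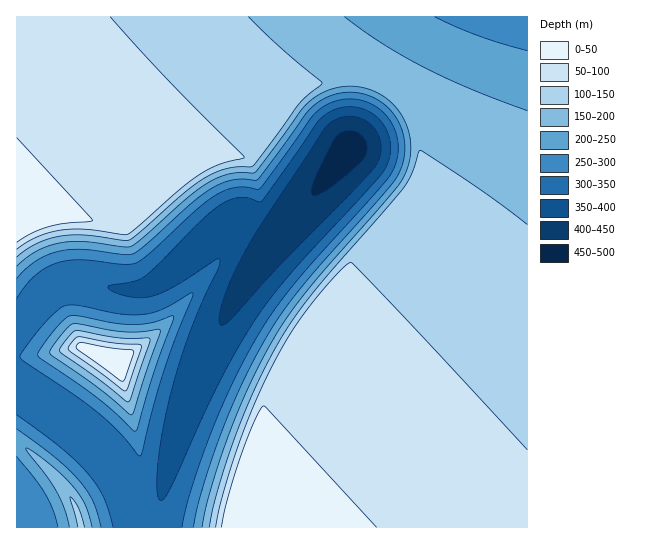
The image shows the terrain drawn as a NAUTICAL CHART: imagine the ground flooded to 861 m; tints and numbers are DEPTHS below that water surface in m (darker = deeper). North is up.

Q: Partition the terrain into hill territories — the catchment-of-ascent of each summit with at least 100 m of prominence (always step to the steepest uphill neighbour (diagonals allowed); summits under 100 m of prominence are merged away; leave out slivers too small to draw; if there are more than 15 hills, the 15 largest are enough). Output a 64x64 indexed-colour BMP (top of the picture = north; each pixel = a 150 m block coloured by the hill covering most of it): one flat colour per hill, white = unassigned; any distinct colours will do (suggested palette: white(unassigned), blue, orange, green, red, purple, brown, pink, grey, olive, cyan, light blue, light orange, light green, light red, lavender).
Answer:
<image width="64" height="64" href="data:image/bmp;base64,Qk12CAAAAAAAAHYAAAAoAAAAQAAAAEAAAAABAAQAAAAAAAAIAAATCwAAEwsAABAAAAAAAAAA////ALR3HwAOf/8ALKAsACgn1gC9Z5QAS1aMAMJ34wB/f38AIr28AM++FwDox64AeLv/AIrfmACWmP8A1bDFAERERERERERBERERERERERERERERERERERERERERERERREREREREREMzERERERERERERERERERERERERERERERFEREREREREQzMREREREREREREREREREREREREREREREUREREREREQzMxERERERERERERERERERERERERERERERRERERERERDMzERERERERERERERERERERERERERERERFEREREREREMzMxEREREREREREREREREREREREREREREUREREREREMzMzERERERERERERERERERERERERERERERREREREREMzMzMRERERERERERERERERERERERERERERFEREREREQzMzMxEREREREREREREREREREREREREREREUREREREQzMzMzMRERERERERERERERERERERERERERERREREREQzMzMzMxERERERERERERERERERERERERERERFEREREQzMzMzMzEREREREREREREREREREREREREREREUREREQzMzMzMzMRERERERERERERERERERERERERERERREREMzMzMzMzMzERERERERERERERERERERERERERERFEREMzMzMzMzMzMREREREREREREREREREREREREREREURDMzMzMzMzMzMxERERERERERERERERERERERERERERRDMzMzMzMzMzMzMRERERERERERERERERERERERERERFDMzMzMzMzMzMzMxERERERERERERERERERERERERERETMzMzMzMzMzMzMzMRERERERERERERERERERERERERERMzMzMzMzMzMzMzMxEREREREREREREREREREREREREREzMzMzMzMzMzMzMzERERERERERERERERERERERERERETMzMzMzMzMzMzMzMxERERERERERERERERERERERERERMzMzMzMzMzMzMzMzEREREREREREREREREREREREREREzMzMzMzMzMzMzMzMxERERERERERERERERERERERERETMzMzMzMzMzMzMzMzERERERERERERERERERERERERERIzMzMzMzMzMzMzMzMxEREREREREREREREREREREREREjMzMzMzMzMzMzMzMzERERERERERERERERERERERERESIzMzMzMzMzMzMzMzMxERERERERERERERERERERERERIiMzMzMzMzMzMzMzMzEREREREREREREREREREREREREiIjMzMzMzMzMzMzMzMxERERERERERERERERERERERESIiIjMyIiIiIzMzMzMzERERERERERERERERERERERERIiIiIiIiIiIiIzMzMzMxEREREREREREREREREREREREiIiIiIiIiIiIiMzMzMzMRERERERERERERERERERERESIiIiIiIiIiIiIjMzMzMzERERERERERERERERERERERIiIiIiIiIiIiIiIzMzMzMREREREREREREREREREREREiIiIiIiIiIiIiIiIzMzMzERERERERERERERERERERESIiIiIiIiIiIiIiIiMzMyIhERERERERERERERERERERIiIiIiIiIiIiIiIiIjMyIiIREREREREREREREREREREiIiIiIiIiIiIiIiIiIiIiIhERERERERERERERERERESIiIiIiIiIiIiIiIiIiIiIiIRERERERERERERERERERIiIiIiIiIiIiIiIiIiIiIiIiEREREREREREREREREREiIiIiIiIiIiIiIiIiIiIiIiIhERERERERERERERERESIiIiIiIiIiIiIiIiIiIiIiIiIRERERERERERERERERIiIiIiIiIiIiIiIiIiIiIiIiIiEREREREREREREREREiIiIiIiIiIiIiIiIiIiIiIiIiIRERERERERERERERESIiIiIiIiIiIiIiIiIiIiIiIiIiERERERERERERERERIiIiIiIiIiIiIiIiIiIiIiIiIiIhEREREREREREREREiIiIiIiIiIiIiIiIiIiIiIiIiIiIRERERERERERERESIiIiIiIiIiIiIiIiIiIiIiIiIiIhERERERERERERERIiIiIiIiIiIiIiIiIiIiIiIiIiIiIREREREREREREREiIiIiIiIiIiIiIiIiIiIiIiIiIiIiERERERERERERESIiIiIiIiIiIiIiIiIiIiIiIiIiIiIRERERERERERERIiIiIiIiIiIiIiIiIiIiIiIiIiIiIiEREREREREREREiIiIiIiIiIiIiIiIiIiIiIiIiIiIiIRERERERERERESIiIiIiIiIiIiIiIiIiIiIiIiIiIiIiERERERERERERIiIiIiIiIiIiIiIiIiIiIiIiIiIiIiIhEREREREREREiIiIiIiIiIiIiIiIiIiIiIiIiIiIiIiERERERERERESIiIiIiIiIiIiIiIiIiIiIiIiIiIiIiIhERERERERERIiIiIiIiIiIiIiIiIiIiIiIiIiIiIiIiIREREREREREiIiIiIiIiIiIiIiIiIiIiIiIiIiIiIiIhERERERERESIiIiIiIiIiIiIiIiIiIiIiIiIiIiIiIiIRERERERERIiIiIiIiIiIiIiIiIiIiIiIiIiIiIiIiIhEREREREREiIiIiIiIiIiIiIiIiIiIiIiIiIiIiIiIiIRERERERESIiIiIiIiIiIiIiIiIiIiIiIiIiIiIiIiIhERERERER"/>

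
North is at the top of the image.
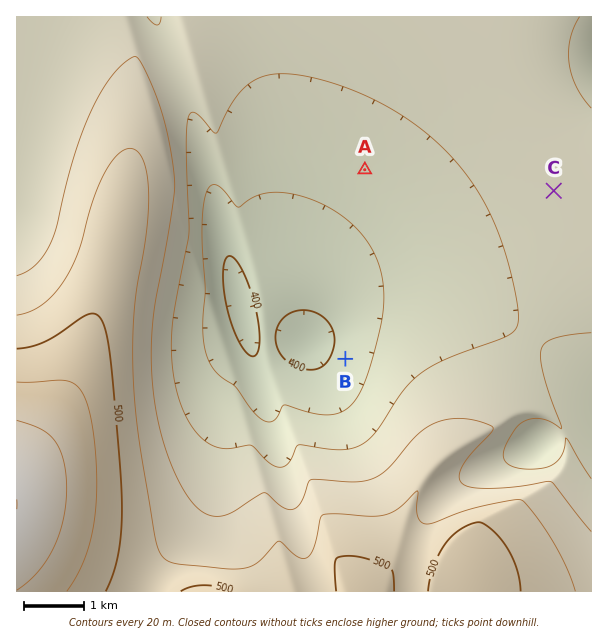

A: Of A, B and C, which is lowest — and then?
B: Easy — B A C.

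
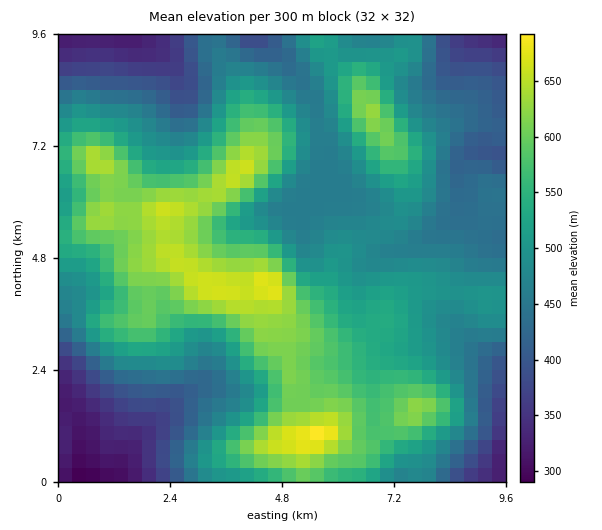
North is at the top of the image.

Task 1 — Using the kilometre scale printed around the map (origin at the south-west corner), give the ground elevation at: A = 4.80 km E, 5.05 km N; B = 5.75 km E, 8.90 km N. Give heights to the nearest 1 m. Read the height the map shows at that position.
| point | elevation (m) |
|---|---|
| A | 515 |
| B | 501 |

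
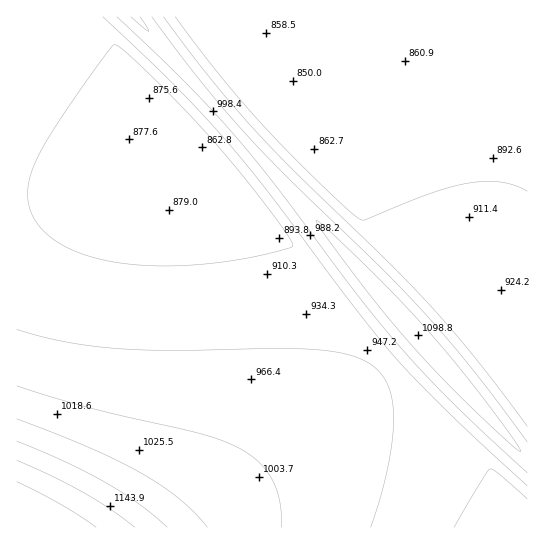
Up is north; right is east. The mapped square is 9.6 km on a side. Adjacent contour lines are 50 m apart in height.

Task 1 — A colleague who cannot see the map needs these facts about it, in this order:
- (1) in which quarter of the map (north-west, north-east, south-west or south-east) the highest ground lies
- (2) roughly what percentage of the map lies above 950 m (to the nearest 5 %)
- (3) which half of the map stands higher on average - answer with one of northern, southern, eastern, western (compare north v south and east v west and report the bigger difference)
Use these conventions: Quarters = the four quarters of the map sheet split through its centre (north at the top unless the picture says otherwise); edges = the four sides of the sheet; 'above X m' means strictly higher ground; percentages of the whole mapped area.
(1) The highest ground is in the south-west quarter.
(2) Roughly 35 % of the ground is higher than 950 m.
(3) The southern half stands higher on average than the northern half.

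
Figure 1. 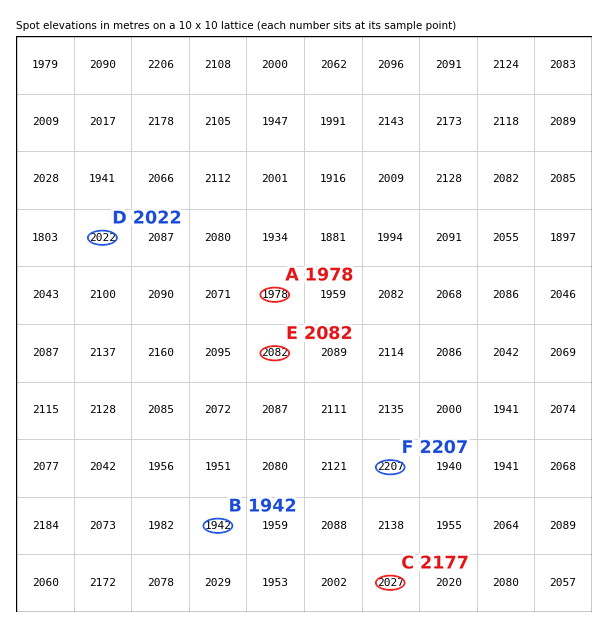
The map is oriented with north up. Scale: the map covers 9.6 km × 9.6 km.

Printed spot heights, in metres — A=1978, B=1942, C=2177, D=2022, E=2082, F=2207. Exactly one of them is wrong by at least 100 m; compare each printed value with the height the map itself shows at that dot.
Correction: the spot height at C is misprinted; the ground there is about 2027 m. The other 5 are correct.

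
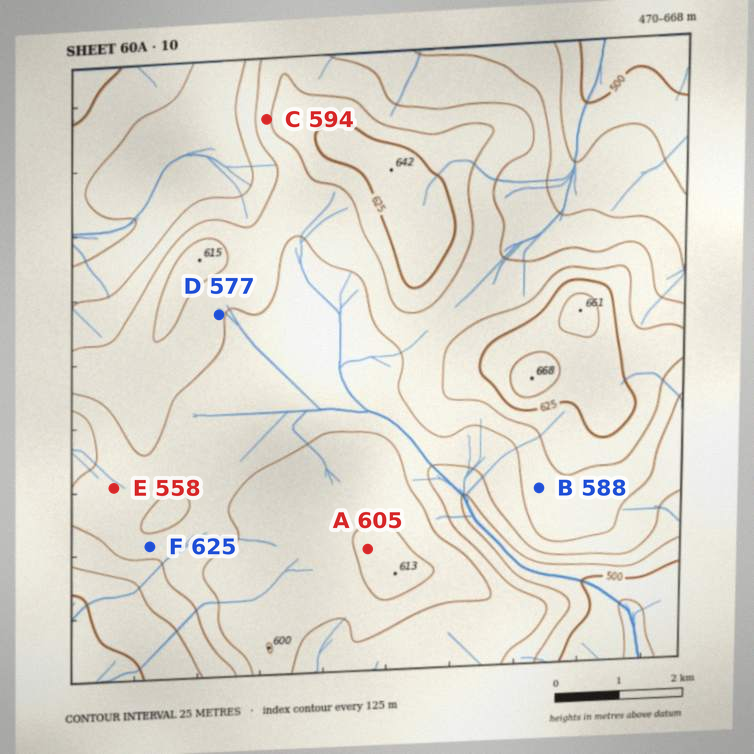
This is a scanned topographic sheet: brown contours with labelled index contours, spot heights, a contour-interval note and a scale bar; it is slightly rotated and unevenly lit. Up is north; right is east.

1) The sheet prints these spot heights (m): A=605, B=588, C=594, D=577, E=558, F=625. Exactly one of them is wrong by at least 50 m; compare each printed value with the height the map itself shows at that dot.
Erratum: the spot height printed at F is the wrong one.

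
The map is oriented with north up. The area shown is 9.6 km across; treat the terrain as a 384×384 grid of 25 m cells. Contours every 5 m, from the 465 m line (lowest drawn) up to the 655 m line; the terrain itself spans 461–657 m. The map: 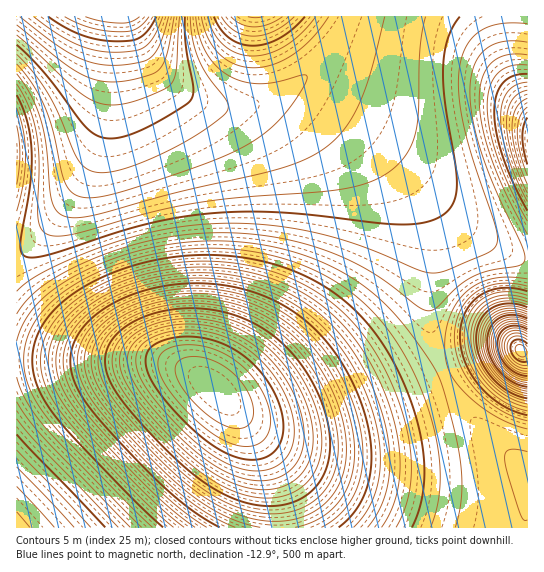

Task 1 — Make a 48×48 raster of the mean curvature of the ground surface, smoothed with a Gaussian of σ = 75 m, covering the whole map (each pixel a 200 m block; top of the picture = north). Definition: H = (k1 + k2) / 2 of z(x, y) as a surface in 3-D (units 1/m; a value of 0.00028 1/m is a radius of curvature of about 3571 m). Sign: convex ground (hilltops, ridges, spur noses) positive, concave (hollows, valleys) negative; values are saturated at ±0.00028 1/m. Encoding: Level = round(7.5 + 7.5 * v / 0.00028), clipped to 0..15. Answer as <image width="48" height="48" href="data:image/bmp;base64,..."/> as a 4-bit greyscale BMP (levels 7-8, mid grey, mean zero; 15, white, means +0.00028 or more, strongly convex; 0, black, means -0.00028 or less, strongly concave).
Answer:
<image width="48" height="48" href="data:image/bmp;base64,Qk32BAAAAAAAAHYAAAAoAAAAMAAAADAAAAABAAQAAAAAAIAEAAATCwAAEwsAABAAAAAAAAAAAAAAABEREQAiIiIAMzMzAERERABVVVUAZmZmAHd3dwCIiIgAmZmZAKqqqgC7u7sAzMzMAN3d3QDu7u4A////AHd3d3d3d3d3iIiIiIiIiIiIiHd3d3d3d3d3d3d3d3d4iIiIiIiIiIiIiHd3d3d3d3d3d3d3d3d4iIiIiIiIiIiIiHd3d3d3d3d3d3d3d3eIiIiIiIiIiIiIiHd3d3d3d3d3d3d3d3iIiIiIiIiIiIiIiHd3d3d3d3d3d3d3d3iIiIiIiIiIiIiIh3d3d3d3d3d3d3d3d4iIiIiIiIiIiIiIh3d3d3d3d3d3d3d3eIiIiIiIiIiIiIiIh3d3d3d3d3d3d3d3iIiIiIiIiIiIiIiId3d3d3d3d3d3d3eIiIiIiIiIiIiIiIiId3d3d3d3Znd3eIiIiIiIiIiIiIiIiIiHd3d3d3dmZoiIiIiIiIiIiIiIiIiIiIh3d3d3d3ZmZoiIiIiIiIiIiIiIiIiIiIh3d3d3d2ZWeIiIiIiIiIiIiIiIiIiIiId3d3d3dmVnmoiIiIiIiIiIiIiIiIiIiId3d3d3dlZ5vYiIiIiIiZmYiIiIiIiIiHd3d3d3ZmaL74iIiIiJmZmZmIiIiIiIiHd3d3d3Zmet/4iIiIiImZmZmIiIiIiIh3d3d3d3Zmi+/4iIiIiIiIiIiIiIiIiIh3d3d3d3Zni97niIiIiIiIiIiIiIiIiId3d3d3d3Znirund4iIiIiIiIiIiIiIiHd3d3d3d3d3iJmHd3d4iIiIiIiIiIiId3d3d3d3d3d3d3dnd3d3d4iIiIiIiIh3d3d3d3d3d3d3d3Znd3d3d3d3d3d3d3d3d3d3d3d3d3d3d2Znd3d3d3d3d3d3d3d3d3d3d3d3d3d3d3Znd3d3d3d3d3d3d3d3d3d3d3d3d3d3d3dnd3d3d3d3d3d3d3d3d3d3d3d3d3d3d3d3d3d3d3d3d3d3d3d3d3d3d3d3d3d3d3dnd3d3d3d3d3d3d3d3d3d3d3d3d3d3d3dnd3d3d3d3d3d3d3d3d3d3d3d3d3d3d3dnd3d3d3d3d3d3d3d3d3d3d3d3d3d3d3Znd3d3d3d3d3d3d3d3d3d3d3d3d3d3d3Z3d3d3d3d3d3d3d3d3d3d3d3d3d3d3d3d3d3d3d3d3d3d3d3d3d3d3d3d3d3d3d3d3d3d3d3d3d3d3d3d3d3d3d3d3d3d3d3eHd3d3d3d3d3d3d3d3d3d3d3d3d3d3d3eHd3d3d3d3d3d3d3d3d3d3d3d3d3d3d3iHd3d3d3d3d3d3d3d3d3d3d3d3d3d3d4iXd3d3d3d4iIh3d3d3d3d3d3d3d3d3d4iXd3d3d3iIiHd3d3d3d3d3d3d3d3d3eIiXd3d3d4iIh3d3d3d3d3iHd3d3d3d3iIiHd3d3eIiId3d3d3d3d3eIh3d3d3d3iIiHd3d3eIiHd3d3d3d3d3eIh3d3d3d4iIiHd3d3iIh3d3eIiIh3d3d4iHd3d3d4iIiHd3d3iIh3d3iIiIiHd3d3iHd3d3eIiIh3d3d3iId3d4iIiIiId3d3eId3d3eIiId3d3d3iId3d4iIiIiIh3d3eId3d3iIiHd3d3d3d3d3d4iIiIiIh3d3d4d3d3iIh3dw=="/>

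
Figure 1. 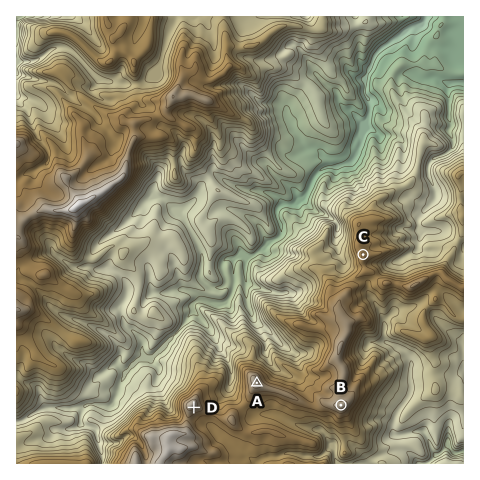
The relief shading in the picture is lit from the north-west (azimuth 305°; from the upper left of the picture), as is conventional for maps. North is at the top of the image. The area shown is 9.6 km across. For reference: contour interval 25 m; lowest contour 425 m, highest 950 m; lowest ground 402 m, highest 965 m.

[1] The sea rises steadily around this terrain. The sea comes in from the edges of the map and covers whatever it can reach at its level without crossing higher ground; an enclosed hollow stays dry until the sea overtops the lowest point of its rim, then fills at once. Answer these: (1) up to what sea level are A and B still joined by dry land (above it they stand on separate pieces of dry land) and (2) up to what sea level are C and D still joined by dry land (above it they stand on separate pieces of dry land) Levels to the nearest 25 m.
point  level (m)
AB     850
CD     825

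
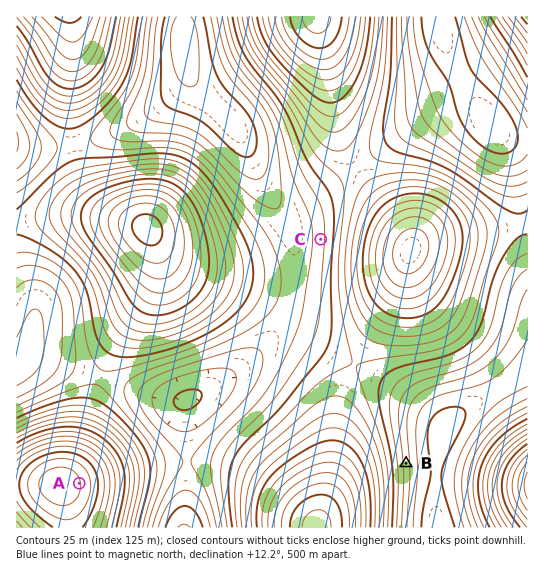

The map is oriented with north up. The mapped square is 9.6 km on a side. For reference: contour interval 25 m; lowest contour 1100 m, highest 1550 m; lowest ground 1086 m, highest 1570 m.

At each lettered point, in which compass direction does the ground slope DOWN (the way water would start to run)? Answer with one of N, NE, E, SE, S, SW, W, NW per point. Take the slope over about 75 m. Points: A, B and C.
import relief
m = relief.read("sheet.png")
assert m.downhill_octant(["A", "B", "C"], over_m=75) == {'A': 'E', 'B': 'E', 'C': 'W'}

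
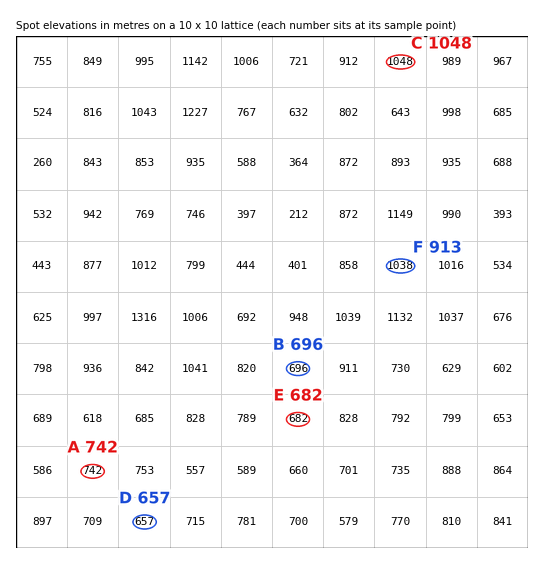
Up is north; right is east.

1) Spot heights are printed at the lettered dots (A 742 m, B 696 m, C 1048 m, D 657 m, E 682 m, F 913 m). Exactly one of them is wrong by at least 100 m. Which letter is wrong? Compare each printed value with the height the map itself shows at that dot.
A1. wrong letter F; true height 1038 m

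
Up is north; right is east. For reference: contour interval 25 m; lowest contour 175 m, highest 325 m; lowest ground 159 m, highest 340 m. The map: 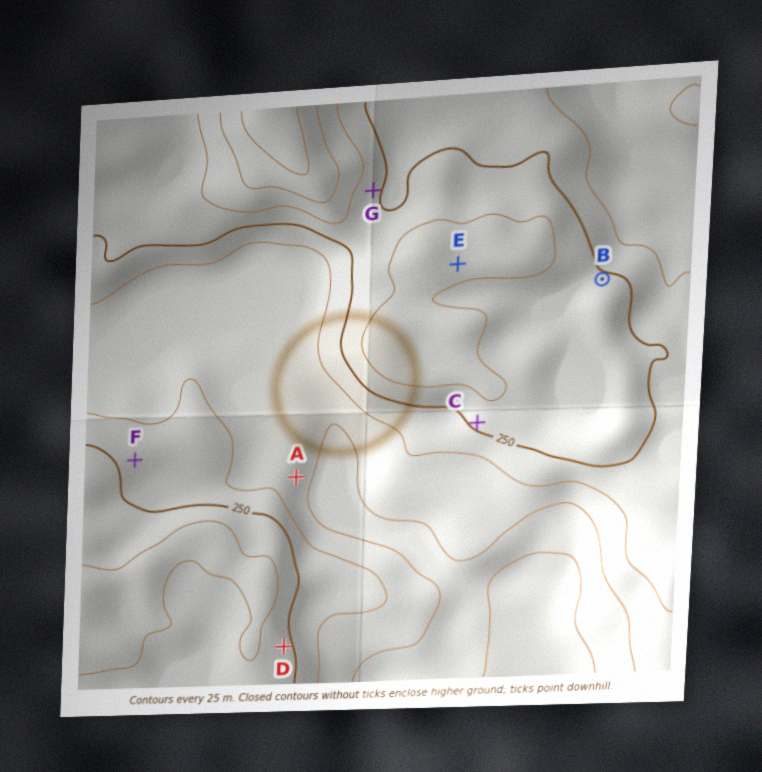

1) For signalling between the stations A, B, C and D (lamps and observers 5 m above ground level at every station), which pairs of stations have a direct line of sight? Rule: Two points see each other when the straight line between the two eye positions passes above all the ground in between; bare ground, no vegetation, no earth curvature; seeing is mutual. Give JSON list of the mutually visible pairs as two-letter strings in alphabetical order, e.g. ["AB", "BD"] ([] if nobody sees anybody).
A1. ["AC", "CD"]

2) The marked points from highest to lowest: E G F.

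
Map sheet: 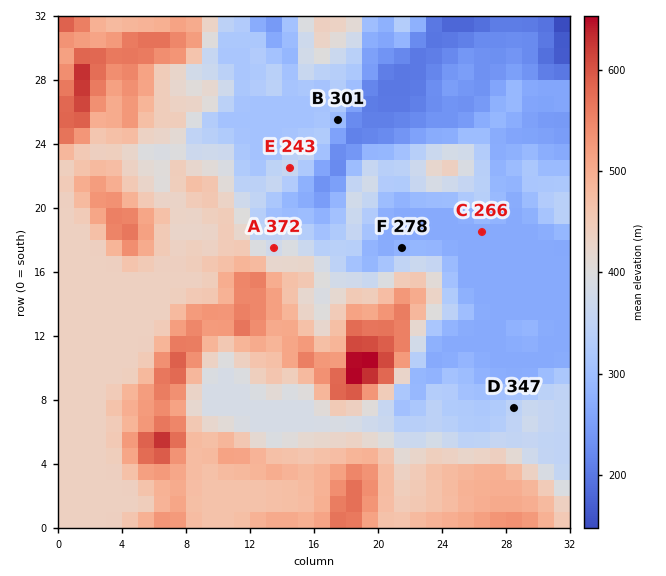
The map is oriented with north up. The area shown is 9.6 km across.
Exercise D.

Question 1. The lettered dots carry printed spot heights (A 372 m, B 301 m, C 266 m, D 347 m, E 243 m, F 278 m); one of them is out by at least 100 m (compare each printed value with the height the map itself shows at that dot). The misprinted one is E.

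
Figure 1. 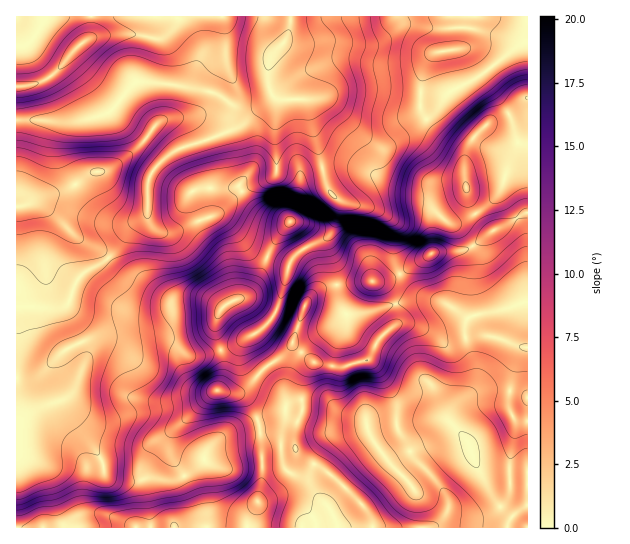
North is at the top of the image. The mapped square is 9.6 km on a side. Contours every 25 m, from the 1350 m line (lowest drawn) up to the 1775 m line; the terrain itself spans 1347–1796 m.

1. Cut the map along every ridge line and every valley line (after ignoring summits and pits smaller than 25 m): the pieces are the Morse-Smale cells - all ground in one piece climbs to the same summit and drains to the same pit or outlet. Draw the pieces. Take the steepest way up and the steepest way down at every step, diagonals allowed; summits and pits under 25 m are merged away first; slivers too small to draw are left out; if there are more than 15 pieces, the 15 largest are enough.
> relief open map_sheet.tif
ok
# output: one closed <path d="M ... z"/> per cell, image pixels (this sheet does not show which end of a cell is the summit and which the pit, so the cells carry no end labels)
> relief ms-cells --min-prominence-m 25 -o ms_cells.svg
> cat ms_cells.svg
<path d="M527 303l-5 0-21 8-26 4-8 4-2 20 10 26 0 16-6 12-12 10-6 11-2 7 8 9-4-1-19 12-17 7-24 13-4 0-12-14-9-16-1-9-4-5-21-5-13-9-10-3-20 0-9 3-4 4-5-16-22-18-16 18-6 1-2 3 10 2 8 12 8 23 16-3 8-8-4 13 0 24 3 9 6 6 16 7 11 17 11 9-3 5-19 10-5 6 226 1z"/><path d="M66 305l-5 3-45-1 1 130 3-14 9-10 16-8 14-2 41 54 4 16 13 7 20 1 6-2 36 0 22-15 8-17 9-7 9-4 30-3 3-2-3-13-9-17-13-7 8-3 16-17-14-17-1-12 2-6-17 9-31 8-11-1-17-12-41 2-20-5-12 4-6 6-6 13-1-12-16-34z"/><path d="M147 212l-2 5-18 16-10 16-12 12-20 11-8 7-4 8-6 19 0 7 17 38 1 12 6-13 6-6 12-4 20 5 41-2 17 12 19 0 33-12 19-11 10-9 9-14 12-44-34-13-36-36-16 3-29 13-13 0-10-7z"/><path d="M527 16l-236 0-4 22-15 17-3 7 0 27 4 8 8 3 44-1 5 2 35 36 12 8 8 2 41-27 25-29 27-14 35-28 10-6 4 0z"/><path d="M111 111l-20 8-22 4-26-3-27 1 1 186 48 0 4-5 8-23 12-10 16-8 12-12 10-16 20-18 1-34 5-11 14-15z"/><path d="M290 16l-199 0-2 21-38 39-20 9-15 2 0 32 53 4 32-7 9-4 15-19 13-12 33 3 36 7 14 5 17 12 17 0 11-5 6-6-4-14 0-16 4-12 15-17 4-15z"/><path d="M433 300l-20 0-16 4-1 19-17 16-8 18-6 4-11 2-8 4-13 0-19-4-21-20-14 16-13 8-6 7 21 17 5 16 4-4 9-3 20 0 10 3 13 9 21 5 4 5 1 9 9 16 12 14 4 0 62-32-6-8 2-7 6-11 12-10 6-12 0-16-10-26 0-17 3-4-23-15z"/><path d="M59 403l-14 2-16 8-6 6-7 19 0 13 7 6 14 6 10 10 16 55 183 0 2-2 0-4 9-17 6-30-2-37-2-6-25 3-16 5-9 7-6 15-24 17-36 0-6 2-12 0-12-2-9-6-4-16z"/><path d="M146 81l-11 2-23 28 55 44-14 15-5 11 0 38 7 10 6 3 13 0 36-15 8-4 28-25 16-5 13-8 0-49 2-25-4-5-7 7-11 5-13 1-9-4-12-9-14-5z"/><path d="M325 99l-20 2 3 4 19 81 10 13 8 4 36 8 12 0 18-6 15 0 20 16 12 2 23-12 16-16 7-13 7-23 6-12 0-3-12 5-8 0-12-4-32-26-8-9-3-9-16 19-35 24-10 3-16-10-35-36z"/><path d="M299 99l-23 0-1 76-13 8-16 5-33 27 9 2 33 35 32 13 14-14 25-12 5-5 9-27 0-5-11-11-5-13-16-73-3-5z"/><path d="M327 237l-22 11-14 13-10 36-8 20-10 11-18 13 0 16 14 16 12-10 8-4 14-16 21 20 19 4 13 0 8-4 11-2 6-4 8-18 18-18-2-17-40 11-8 0-4-5-4-11-4-33-6-15z"/><path d="M527 213l-34 18-26 18-36 4-29 19-2 3 18 18 27 10 21 14 35-6 21-8 5 0z"/><path d="M519 143l-8 16-7 23-7 13-11 12-21 13-7 3-9 0-23-18-15 0-18 6-17-1 13 7 4 6 0 34 6 16 32-20 36-4 26-18 35-18 0-68z"/><path d="M341 200l-2 1 1 6-7 22-5 8 0 9 7 20 2 27 6 17 4 5 8 0 40-11-3-10-9-9-8-3 25-8-7-17 0-34-10-10-10-5-28-5z"/>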